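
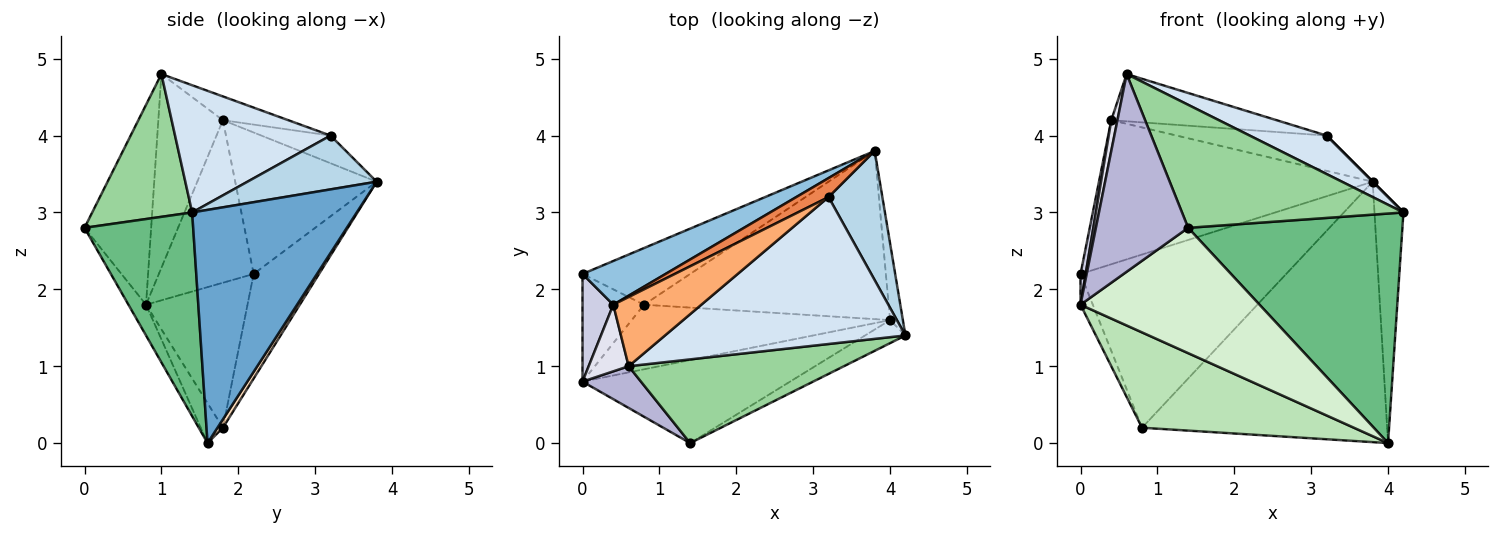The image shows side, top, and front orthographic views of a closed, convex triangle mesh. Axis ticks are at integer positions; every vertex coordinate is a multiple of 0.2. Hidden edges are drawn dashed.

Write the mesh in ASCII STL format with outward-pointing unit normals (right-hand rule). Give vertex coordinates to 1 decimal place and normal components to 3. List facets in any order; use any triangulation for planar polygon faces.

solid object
 facet normal 0.983 0.173 -0.054
  outer loop
   vertex 4.0 1.6 0.0
   vertex 3.8 3.8 3.4
   vertex 4.2 1.4 3.0
  endloop
 endfacet
 facet normal -0.443 0.858 0.260
  outer loop
   vertex 0.4 1.8 4.2
   vertex 3.8 3.8 3.4
   vertex 0.0 2.2 2.2
  endloop
 endfacet
 facet normal 0.707 0.000 0.707
  outer loop
   vertex 3.2 3.2 4.0
   vertex 4.2 1.4 3.0
   vertex 3.8 3.8 3.4
  endloop
 endfacet
 facet normal 0.456 -0.225 0.861
  outer loop
   vertex 3.2 3.2 4.0
   vertex 0.6 1.0 4.8
   vertex 4.2 1.4 3.0
  endloop
 endfacet
 facet normal -0.376 0.816 0.439
  outer loop
   vertex 3.2 3.2 4.0
   vertex 3.8 3.8 3.4
   vertex 0.4 1.8 4.2
  endloop
 endfacet
 facet normal -0.218 0.550 0.806
  outer loop
   vertex 3.2 3.2 4.0
   vertex 0.4 1.8 4.2
   vertex 0.6 1.0 4.8
  endloop
 endfacet
 facet normal -0.289 0.910 -0.298
  outer loop
   vertex 0.8 1.8 0.2
   vertex 0.0 2.2 2.2
   vertex 3.8 3.8 3.4
  endloop
 endfacet
 facet normal 0.019 0.840 -0.542
  outer loop
   vertex 0.8 1.8 0.2
   vertex 3.8 3.8 3.4
   vertex 4.0 1.6 0.0
  endloop
 endfacet
 facet normal 0.451 -0.888 -0.089
  outer loop
   vertex 1.4 0.0 2.8
   vertex 4.0 1.6 0.0
   vertex 4.2 1.4 3.0
  endloop
 endfacet
 facet normal 0.350 -0.775 0.527
  outer loop
   vertex 1.4 0.0 2.8
   vertex 4.2 1.4 3.0
   vertex 0.6 1.0 4.8
  endloop
 endfacet
 facet normal -0.086 -0.825 -0.559
  outer loop
   vertex 0.0 0.8 1.8
   vertex 0.8 1.8 0.2
   vertex 4.0 1.6 0.0
  endloop
 endfacet
 facet normal -0.082 -0.831 -0.550
  outer loop
   vertex 0.0 0.8 1.8
   vertex 4.0 1.6 0.0
   vertex 1.4 0.0 2.8
  endloop
 endfacet
 facet normal -0.915 0.111 -0.388
  outer loop
   vertex 0.0 0.8 1.8
   vertex 0.0 2.2 2.2
   vertex 0.8 1.8 0.2
  endloop
 endfacet
 facet normal -0.577 -0.799 0.169
  outer loop
   vertex 0.0 0.8 1.8
   vertex 1.4 0.0 2.8
   vertex 0.6 1.0 4.8
  endloop
 endfacet
 facet normal -0.981 -0.053 0.186
  outer loop
   vertex 0.0 0.8 1.8
   vertex 0.4 1.8 4.2
   vertex 0.0 2.2 2.2
  endloop
 endfacet
 facet normal -0.975 -0.093 0.201
  outer loop
   vertex 0.0 0.8 1.8
   vertex 0.6 1.0 4.8
   vertex 0.4 1.8 4.2
  endloop
 endfacet
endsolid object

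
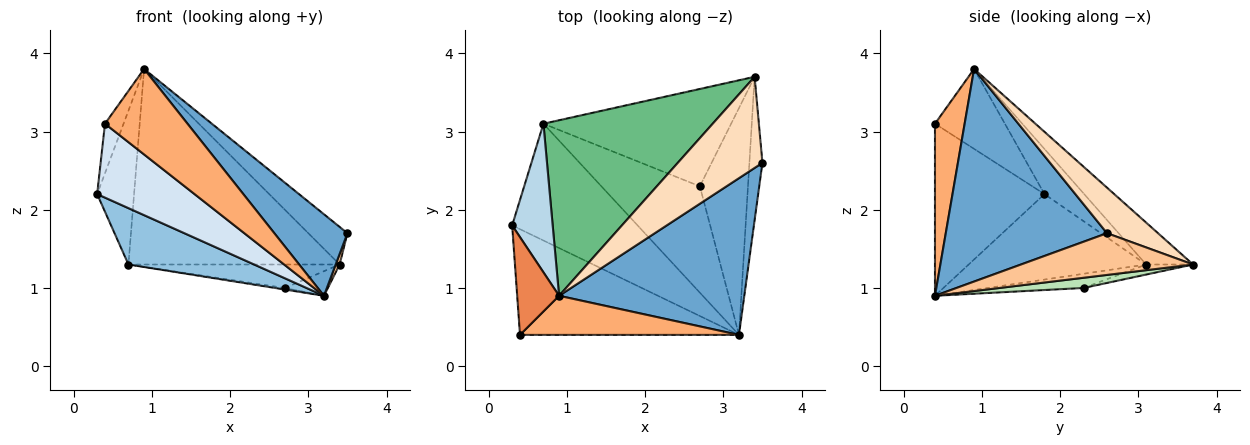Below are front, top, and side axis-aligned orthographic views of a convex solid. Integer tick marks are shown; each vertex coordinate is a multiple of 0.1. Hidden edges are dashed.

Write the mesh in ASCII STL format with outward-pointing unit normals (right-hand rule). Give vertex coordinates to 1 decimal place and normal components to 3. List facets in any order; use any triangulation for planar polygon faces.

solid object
 facet normal 0.713 -0.323 0.622
  outer loop
   vertex 0.9 0.9 3.8
   vertex 3.2 0.4 0.9
   vertex 3.5 2.6 1.7
  endloop
 endfacet
 facet normal -0.523 -0.371 -0.768
  outer loop
   vertex 0.7 3.1 1.3
   vertex 3.2 0.4 0.9
   vertex 0.3 1.8 2.2
  endloop
 endfacet
 facet normal -0.612 0.569 0.549
  outer loop
   vertex 0.7 3.1 1.3
   vertex 0.3 1.8 2.2
   vertex 0.9 0.9 3.8
  endloop
 endfacet
 facet normal -0.541 -0.482 -0.689
  outer loop
   vertex 0.4 0.4 3.1
   vertex 0.3 1.8 2.2
   vertex 3.2 0.4 0.9
  endloop
 endfacet
 facet normal -0.862 0.229 0.452
  outer loop
   vertex 0.4 0.4 3.1
   vertex 0.9 0.9 3.8
   vertex 0.3 1.8 2.2
  endloop
 endfacet
 facet normal 0.311 -0.864 0.395
  outer loop
   vertex 0.4 0.4 3.1
   vertex 3.2 0.4 0.9
   vertex 0.9 0.9 3.8
  endloop
 endfacet
 facet normal 0.954 -0.022 -0.298
  outer loop
   vertex 3.4 3.7 1.3
   vertex 3.5 2.6 1.7
   vertex 3.2 0.4 0.9
  endloop
 endfacet
 facet normal 0.445 0.341 0.828
  outer loop
   vertex 3.4 3.7 1.3
   vertex 0.9 0.9 3.8
   vertex 3.5 2.6 1.7
  endloop
 endfacet
 facet normal -0.163 0.734 0.659
  outer loop
   vertex 3.4 3.7 1.3
   vertex 0.7 3.1 1.3
   vertex 0.9 0.9 3.8
  endloop
 endfacet
 facet normal -0.143 0.015 -0.990
  outer loop
   vertex 2.7 2.3 1.0
   vertex 3.2 0.4 0.9
   vertex 0.7 3.1 1.3
  endloop
 endfacet
 facet normal 0.206 0.105 -0.973
  outer loop
   vertex 2.7 2.3 1.0
   vertex 3.4 3.7 1.3
   vertex 3.2 0.4 0.9
  endloop
 endfacet
 facet normal -0.052 0.234 -0.971
  outer loop
   vertex 2.7 2.3 1.0
   vertex 0.7 3.1 1.3
   vertex 3.4 3.7 1.3
  endloop
 endfacet
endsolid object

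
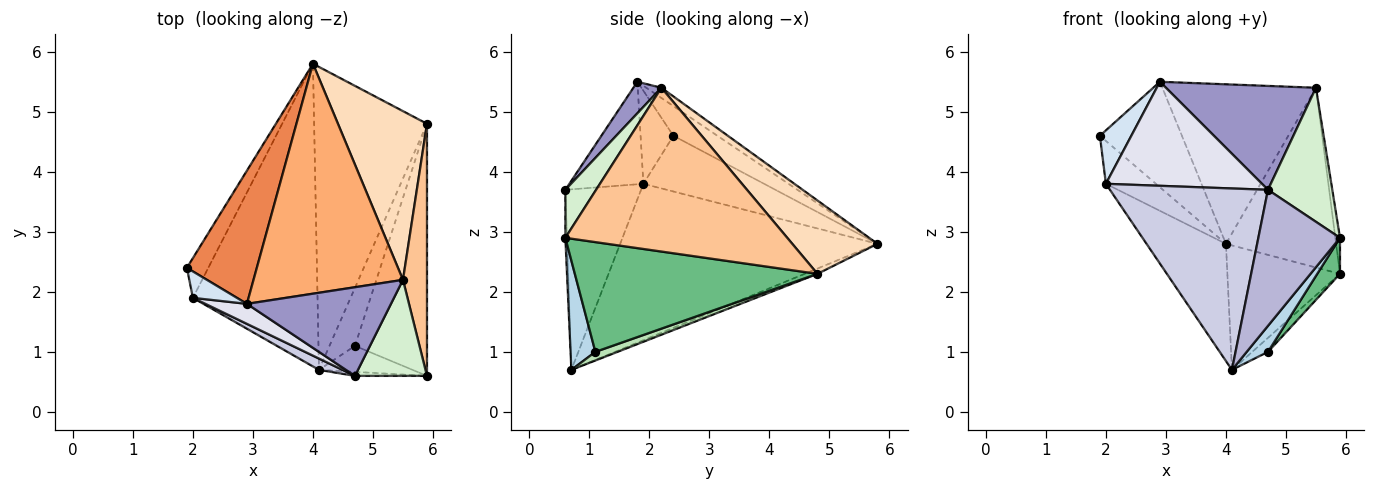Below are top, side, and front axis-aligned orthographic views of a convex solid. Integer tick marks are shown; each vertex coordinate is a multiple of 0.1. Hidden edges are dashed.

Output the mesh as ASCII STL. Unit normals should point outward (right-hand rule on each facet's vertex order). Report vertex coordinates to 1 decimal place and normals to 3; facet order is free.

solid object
 facet normal -0.871 0.361 -0.334
  outer loop
   vertex 2.0 1.9 3.8
   vertex 1.9 2.4 4.6
   vertex 4.0 5.8 2.8
  endloop
 endfacet
 facet normal -0.760 0.235 -0.606
  outer loop
   vertex 2.0 1.9 3.8
   vertex 4.0 5.8 2.8
   vertex 4.1 0.7 0.7
  endloop
 endfacet
 facet normal 0.636 -0.545 -0.545
  outer loop
   vertex 4.7 1.1 1.0
   vertex 5.9 0.6 2.9
   vertex 4.1 0.7 0.7
  endloop
 endfacet
 facet normal -0.684 -0.654 0.323
  outer loop
   vertex 2.9 1.8 5.5
   vertex 1.9 2.4 4.6
   vertex 2.0 1.9 3.8
  endloop
 endfacet
 facet normal -0.316 0.589 0.744
  outer loop
   vertex 2.9 1.8 5.5
   vertex 4.0 5.8 2.8
   vertex 1.9 2.4 4.6
  endloop
 endfacet
 facet normal -0.056 0.569 0.820
  outer loop
   vertex 2.9 1.8 5.5
   vertex 5.5 2.2 5.4
   vertex 4.0 5.8 2.8
  endloop
 endfacet
 facet normal 0.989 0.021 0.145
  outer loop
   vertex 5.9 4.8 2.3
   vertex 5.5 2.2 5.4
   vertex 5.9 0.6 2.9
  endloop
 endfacet
 facet normal 0.491 0.635 0.596
  outer loop
   vertex 5.9 4.8 2.3
   vertex 4.0 5.8 2.8
   vertex 5.5 2.2 5.4
  endloop
 endfacet
 facet normal 0.833 -0.078 -0.547
  outer loop
   vertex 5.9 4.8 2.3
   vertex 5.9 0.6 2.9
   vertex 4.7 1.1 1.0
  endloop
 endfacet
 facet normal -0.043 0.380 -0.924
  outer loop
   vertex 5.9 4.8 2.3
   vertex 4.1 0.7 0.7
   vertex 4.0 5.8 2.8
  endloop
 endfacet
 facet normal 0.313 0.223 -0.923
  outer loop
   vertex 5.9 4.8 2.3
   vertex 4.7 1.1 1.0
   vertex 4.1 0.7 0.7
  endloop
 endfacet
 facet normal 0.362 -0.758 0.543
  outer loop
   vertex 4.7 0.6 3.7
   vertex 5.9 0.6 2.9
   vertex 5.5 2.2 5.4
  endloop
 endfacet
 facet normal 0.141 -0.753 0.643
  outer loop
   vertex 4.7 0.6 3.7
   vertex 5.5 2.2 5.4
   vertex 2.9 1.8 5.5
  endloop
 endfacet
 facet normal -0.020 -0.999 -0.029
  outer loop
   vertex 4.7 0.6 3.7
   vertex 4.1 0.7 0.7
   vertex 5.9 0.6 2.9
  endloop
 endfacet
 facet normal -0.431 -0.900 0.056
  outer loop
   vertex 4.7 0.6 3.7
   vertex 2.0 1.9 3.8
   vertex 4.1 0.7 0.7
  endloop
 endfacet
 facet normal -0.422 -0.890 0.171
  outer loop
   vertex 4.7 0.6 3.7
   vertex 2.9 1.8 5.5
   vertex 2.0 1.9 3.8
  endloop
 endfacet
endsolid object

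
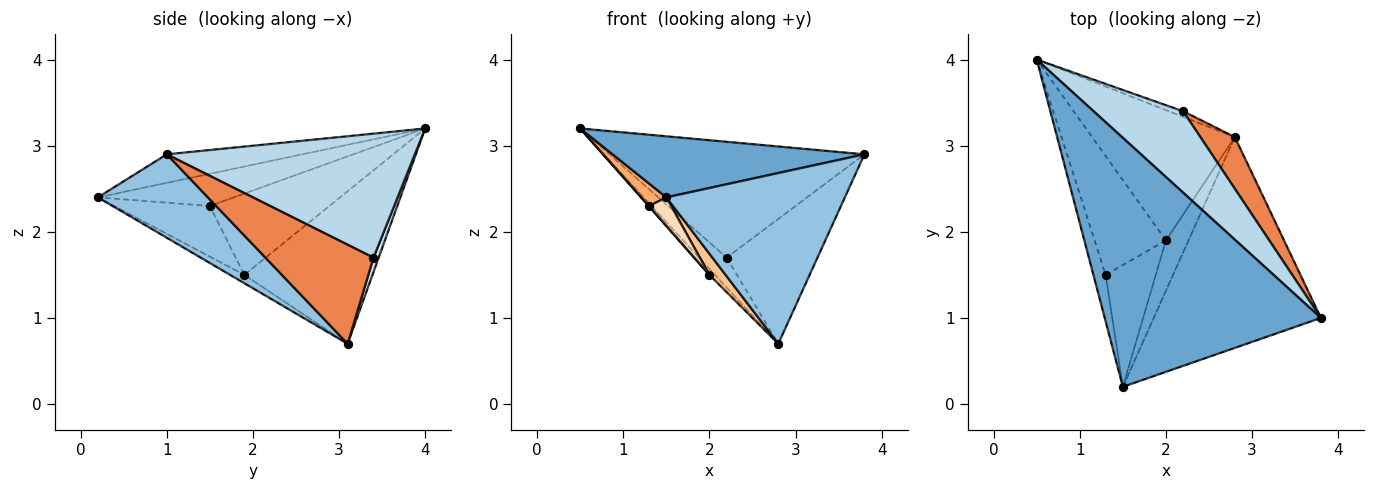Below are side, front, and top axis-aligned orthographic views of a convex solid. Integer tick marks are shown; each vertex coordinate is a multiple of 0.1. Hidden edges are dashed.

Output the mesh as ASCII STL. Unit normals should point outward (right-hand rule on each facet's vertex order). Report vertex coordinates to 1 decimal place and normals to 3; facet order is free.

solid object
 facet normal -0.127 -0.236 0.963
  outer loop
   vertex 1.5 0.2 2.4
   vertex 3.8 1.0 2.9
   vertex 0.5 4.0 3.2
  endloop
 endfacet
 facet normal 0.362 -0.587 -0.724
  outer loop
   vertex 2.8 3.1 0.7
   vertex 3.8 1.0 2.9
   vertex 1.5 0.2 2.4
  endloop
 endfacet
 facet normal 0.623 0.640 0.450
  outer loop
   vertex 2.2 3.4 1.7
   vertex 0.5 4.0 3.2
   vertex 3.8 1.0 2.9
  endloop
 endfacet
 facet normal 0.181 0.967 -0.181
  outer loop
   vertex 2.2 3.4 1.7
   vertex 2.8 3.1 0.7
   vertex 0.5 4.0 3.2
  endloop
 endfacet
 facet normal 0.740 0.622 0.257
  outer loop
   vertex 2.2 3.4 1.7
   vertex 3.8 1.0 2.9
   vertex 2.8 3.1 0.7
  endloop
 endfacet
 facet normal -0.921 -0.169 -0.350
  outer loop
   vertex 1.3 1.5 2.3
   vertex 1.5 0.2 2.4
   vertex 0.5 4.0 3.2
  endloop
 endfacet
 facet normal -0.322 -0.367 -0.873
  outer loop
   vertex 2.0 1.9 1.5
   vertex 2.8 3.1 0.7
   vertex 1.5 0.2 2.4
  endloop
 endfacet
 facet normal -0.701 -0.161 -0.694
  outer loop
   vertex 2.0 1.9 1.5
   vertex 1.5 0.2 2.4
   vertex 1.3 1.5 2.3
  endloop
 endfacet
 facet normal -0.730 0.031 -0.683
  outer loop
   vertex 2.0 1.9 1.5
   vertex 0.5 4.0 3.2
   vertex 2.8 3.1 0.7
  endloop
 endfacet
 facet normal -0.752 -0.003 -0.659
  outer loop
   vertex 2.0 1.9 1.5
   vertex 1.3 1.5 2.3
   vertex 0.5 4.0 3.2
  endloop
 endfacet
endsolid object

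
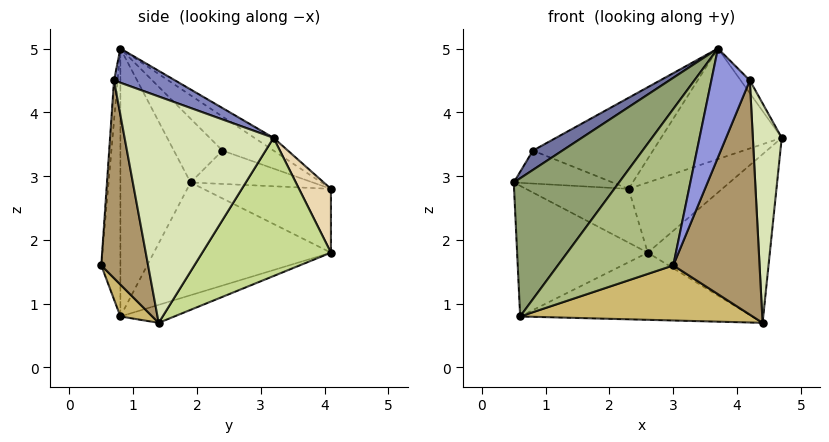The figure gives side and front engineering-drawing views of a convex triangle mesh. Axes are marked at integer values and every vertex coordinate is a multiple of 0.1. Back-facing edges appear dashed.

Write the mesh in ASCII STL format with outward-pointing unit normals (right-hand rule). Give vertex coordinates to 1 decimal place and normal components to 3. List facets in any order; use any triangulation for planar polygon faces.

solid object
 facet normal -0.595 -0.361 0.718
  outer loop
   vertex 0.8 2.4 3.4
   vertex 0.5 1.9 2.9
   vertex 3.7 0.8 5.0
  endloop
 endfacet
 facet normal 0.714 0.107 0.692
  outer loop
   vertex 4.2 0.7 4.5
   vertex 4.7 3.2 3.6
   vertex 3.7 0.8 5.0
  endloop
 endfacet
 facet normal -0.092 -0.990 0.106
  outer loop
   vertex 4.2 0.7 4.5
   vertex 3.7 0.8 5.0
   vertex 3.0 0.5 1.6
  endloop
 endfacet
 facet normal -0.760 0.560 -0.330
  outer loop
   vertex 0.6 0.8 0.8
   vertex 0.5 1.9 2.9
   vertex 2.6 4.1 1.8
  endloop
 endfacet
 facet normal -0.513 -0.770 0.379
  outer loop
   vertex 0.6 0.8 0.8
   vertex 3.7 0.8 5.0
   vertex 0.5 1.9 2.9
  endloop
 endfacet
 facet normal -0.162 -0.979 0.120
  outer loop
   vertex 0.6 0.8 0.8
   vertex 3.0 0.5 1.6
   vertex 3.7 0.8 5.0
  endloop
 endfacet
 facet normal 0.648 0.615 -0.449
  outer loop
   vertex 4.4 1.4 0.7
   vertex 2.6 4.1 1.8
   vertex 4.7 3.2 3.6
  endloop
 endfacet
 facet normal 0.982 -0.190 0.017
  outer loop
   vertex 4.4 1.4 0.7
   vertex 4.7 3.2 3.6
   vertex 4.2 0.7 4.5
  endloop
 endfacet
 facet normal 0.473 -0.871 -0.136
  outer loop
   vertex 4.4 1.4 0.7
   vertex 4.2 0.7 4.5
   vertex 3.0 0.5 1.6
  endloop
 endfacet
 facet normal 0.107 -0.781 -0.615
  outer loop
   vertex 4.4 1.4 0.7
   vertex 3.0 0.5 1.6
   vertex 0.6 0.8 0.8
  endloop
 endfacet
 facet normal -0.077 0.332 -0.940
  outer loop
   vertex 4.4 1.4 0.7
   vertex 0.6 0.8 0.8
   vertex 2.6 4.1 1.8
  endloop
 endfacet
 facet normal 0.321 0.942 0.096
  outer loop
   vertex 2.3 4.1 2.8
   vertex 4.7 3.2 3.6
   vertex 2.6 4.1 1.8
  endloop
 endfacet
 facet normal -0.759 0.610 -0.228
  outer loop
   vertex 2.3 4.1 2.8
   vertex 2.6 4.1 1.8
   vertex 0.5 1.9 2.9
  endloop
 endfacet
 facet normal -0.768 0.621 -0.160
  outer loop
   vertex 2.3 4.1 2.8
   vertex 0.5 1.9 2.9
   vertex 0.8 2.4 3.4
  endloop
 endfacet
 facet normal -0.084 0.528 0.845
  outer loop
   vertex 2.3 4.1 2.8
   vertex 3.7 0.8 5.0
   vertex 4.7 3.2 3.6
  endloop
 endfacet
 facet normal -0.205 0.481 0.852
  outer loop
   vertex 2.3 4.1 2.8
   vertex 0.8 2.4 3.4
   vertex 3.7 0.8 5.0
  endloop
 endfacet
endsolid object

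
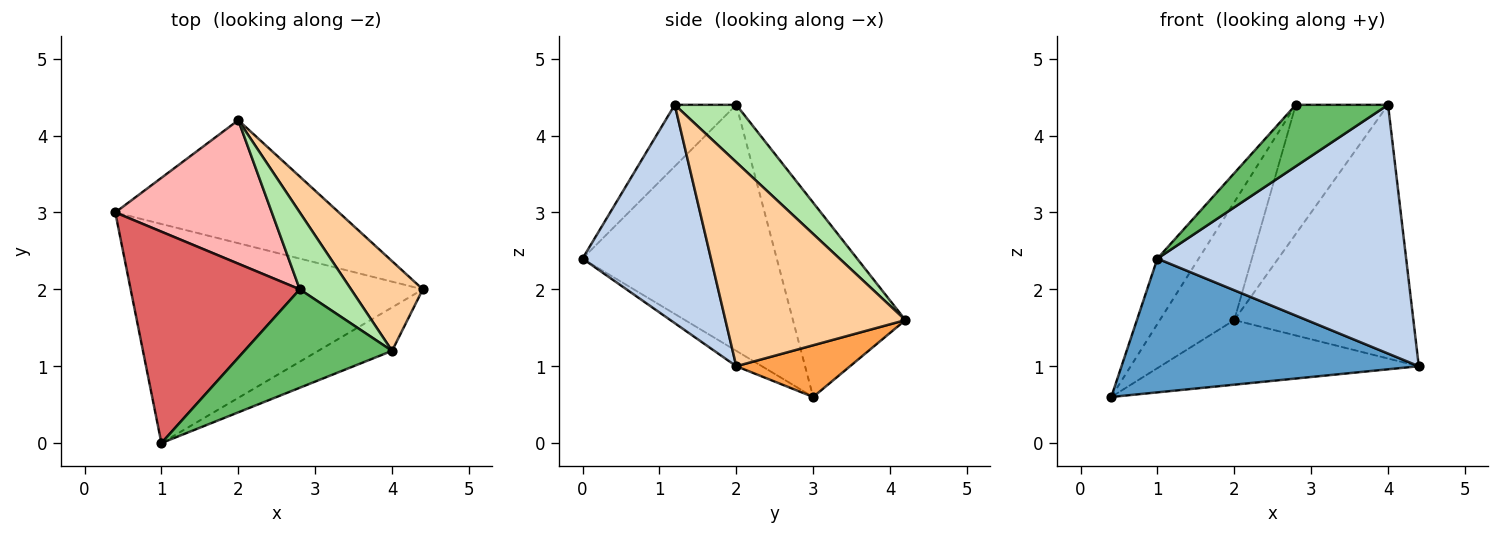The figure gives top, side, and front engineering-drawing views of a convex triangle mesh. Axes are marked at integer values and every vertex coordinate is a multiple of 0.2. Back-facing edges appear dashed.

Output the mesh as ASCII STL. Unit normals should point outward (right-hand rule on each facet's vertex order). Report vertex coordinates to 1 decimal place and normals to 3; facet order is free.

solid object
 facet normal -0.045 -0.521 -0.853
  outer loop
   vertex 1.0 0.0 2.4
   vertex 0.4 3.0 0.6
   vertex 4.4 2.0 1.0
  endloop
 endfacet
 facet normal 0.453 -0.878 -0.153
  outer loop
   vertex 4.0 1.2 4.4
   vertex 1.0 0.0 2.4
   vertex 4.4 2.0 1.0
  endloop
 endfacet
 facet normal 0.201 0.455 -0.867
  outer loop
   vertex 2.0 4.2 1.6
   vertex 4.4 2.0 1.0
   vertex 0.4 3.0 0.6
  endloop
 endfacet
 facet normal 0.688 0.684 0.242
  outer loop
   vertex 2.0 4.2 1.6
   vertex 4.0 1.2 4.4
   vertex 4.4 2.0 1.0
  endloop
 endfacet
 facet normal -0.333 -0.500 0.800
  outer loop
   vertex 2.8 2.0 4.4
   vertex 1.0 0.0 2.4
   vertex 4.0 1.2 4.4
  endloop
 endfacet
 facet normal 0.497 0.746 0.444
  outer loop
   vertex 2.8 2.0 4.4
   vertex 4.0 1.2 4.4
   vertex 2.0 4.2 1.6
  endloop
 endfacet
 facet normal -0.812 0.172 0.558
  outer loop
   vertex 2.8 2.0 4.4
   vertex 0.4 3.0 0.6
   vertex 1.0 0.0 2.4
  endloop
 endfacet
 facet normal -0.692 0.458 0.558
  outer loop
   vertex 2.8 2.0 4.4
   vertex 2.0 4.2 1.6
   vertex 0.4 3.0 0.6
  endloop
 endfacet
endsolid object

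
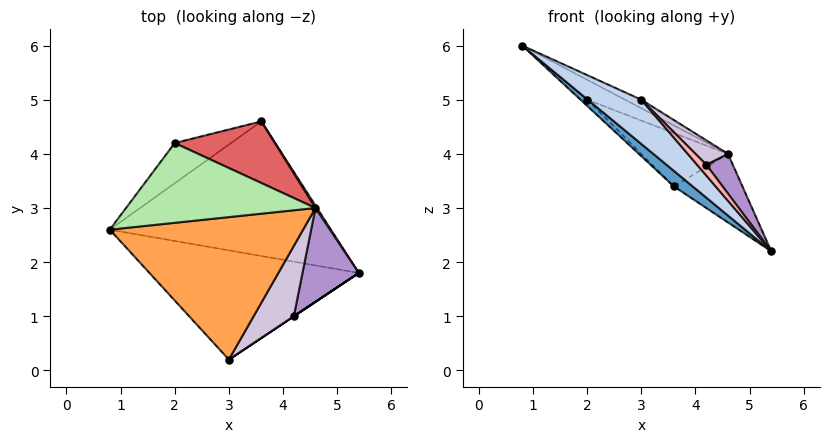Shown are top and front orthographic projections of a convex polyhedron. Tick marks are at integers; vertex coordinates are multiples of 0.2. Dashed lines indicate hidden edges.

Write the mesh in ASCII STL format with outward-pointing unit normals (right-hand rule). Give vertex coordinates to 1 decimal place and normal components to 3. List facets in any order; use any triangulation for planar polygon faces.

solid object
 facet normal -0.643 -0.088 -0.760
  outer loop
   vertex 3.6 4.6 3.4
   vertex 5.4 1.8 2.2
   vertex 0.8 2.6 6.0
  endloop
 endfacet
 facet normal -0.639 -0.289 -0.713
  outer loop
   vertex 3.0 0.2 5.0
   vertex 0.8 2.6 6.0
   vertex 5.4 1.8 2.2
  endloop
 endfacet
 facet normal 0.461 0.053 0.886
  outer loop
   vertex 4.6 3.0 4.0
   vertex 0.8 2.6 6.0
   vertex 3.0 0.2 5.0
  endloop
 endfacet
 facet normal 0.845 0.535 0.019
  outer loop
   vertex 4.6 3.0 4.0
   vertex 5.4 1.8 2.2
   vertex 3.6 4.6 3.4
  endloop
 endfacet
 facet normal -0.716 0.106 -0.690
  outer loop
   vertex 2.0 4.2 5.0
   vertex 3.6 4.6 3.4
   vertex 0.8 2.6 6.0
  endloop
 endfacet
 facet normal 0.436 0.218 0.873
  outer loop
   vertex 2.0 4.2 5.0
   vertex 0.8 2.6 6.0
   vertex 4.6 3.0 4.0
  endloop
 endfacet
 facet normal 0.510 0.563 0.651
  outer loop
   vertex 2.0 4.2 5.0
   vertex 4.6 3.0 4.0
   vertex 3.6 4.6 3.4
  endloop
 endfacet
 facet normal 0.555 -0.832 0.000
  outer loop
   vertex 4.2 1.0 3.8
   vertex 3.0 0.2 5.0
   vertex 5.4 1.8 2.2
  endloop
 endfacet
 facet normal 0.830 -0.217 0.514
  outer loop
   vertex 4.2 1.0 3.8
   vertex 5.4 1.8 2.2
   vertex 4.6 3.0 4.0
  endloop
 endfacet
 facet normal 0.758 -0.213 0.616
  outer loop
   vertex 4.2 1.0 3.8
   vertex 4.6 3.0 4.0
   vertex 3.0 0.2 5.0
  endloop
 endfacet
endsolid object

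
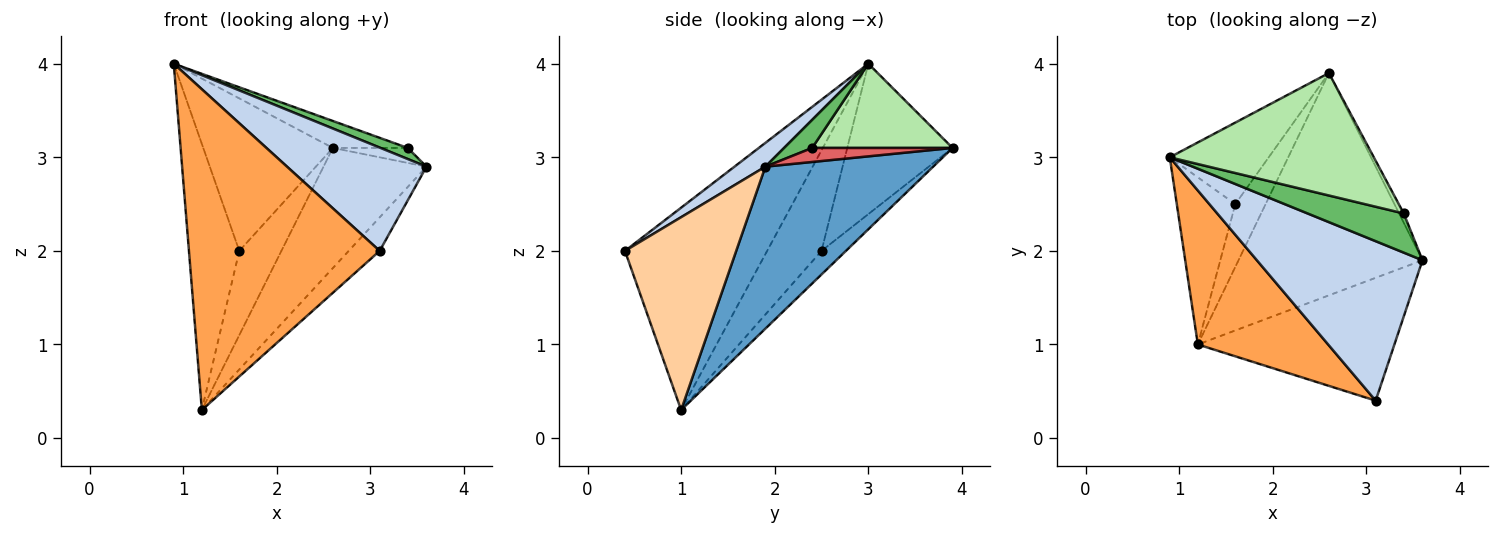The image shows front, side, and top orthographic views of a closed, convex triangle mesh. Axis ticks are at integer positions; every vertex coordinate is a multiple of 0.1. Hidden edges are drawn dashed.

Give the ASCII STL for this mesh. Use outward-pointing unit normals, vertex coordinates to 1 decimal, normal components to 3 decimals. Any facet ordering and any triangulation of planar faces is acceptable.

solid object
 facet normal 0.612 0.376 -0.695
  outer loop
   vertex 2.6 3.9 3.1
   vertex 3.6 1.9 2.9
   vertex 1.2 1.0 0.3
  endloop
 endfacet
 facet normal 0.120 -0.540 0.833
  outer loop
   vertex 3.1 0.4 2.0
   vertex 3.6 1.9 2.9
   vertex 0.9 3.0 4.0
  endloop
 endfacet
 facet normal -0.558 -0.748 0.359
  outer loop
   vertex 3.1 0.4 2.0
   vertex 0.9 3.0 4.0
   vertex 1.2 1.0 0.3
  endloop
 endfacet
 facet normal 0.687 0.191 -0.701
  outer loop
   vertex 3.1 0.4 2.0
   vertex 1.2 1.0 0.3
   vertex 3.6 1.9 2.9
  endloop
 endfacet
 facet normal 0.271 -0.262 0.926
  outer loop
   vertex 3.4 2.4 3.1
   vertex 0.9 3.0 4.0
   vertex 3.6 1.9 2.9
  endloop
 endfacet
 facet normal 0.374 0.199 0.906
  outer loop
   vertex 3.4 2.4 3.1
   vertex 2.6 3.9 3.1
   vertex 0.9 3.0 4.0
  endloop
 endfacet
 facet normal 0.846 0.451 -0.282
  outer loop
   vertex 3.4 2.4 3.1
   vertex 3.6 1.9 2.9
   vertex 2.6 3.9 3.1
  endloop
 endfacet
 facet normal -0.675 0.625 -0.392
  outer loop
   vertex 1.6 2.5 2.0
   vertex 1.2 1.0 0.3
   vertex 0.9 3.0 4.0
  endloop
 endfacet
 facet normal -0.582 0.717 -0.383
  outer loop
   vertex 1.6 2.5 2.0
   vertex 0.9 3.0 4.0
   vertex 2.6 3.9 3.1
  endloop
 endfacet
 facet normal -0.421 0.727 -0.542
  outer loop
   vertex 1.6 2.5 2.0
   vertex 2.6 3.9 3.1
   vertex 1.2 1.0 0.3
  endloop
 endfacet
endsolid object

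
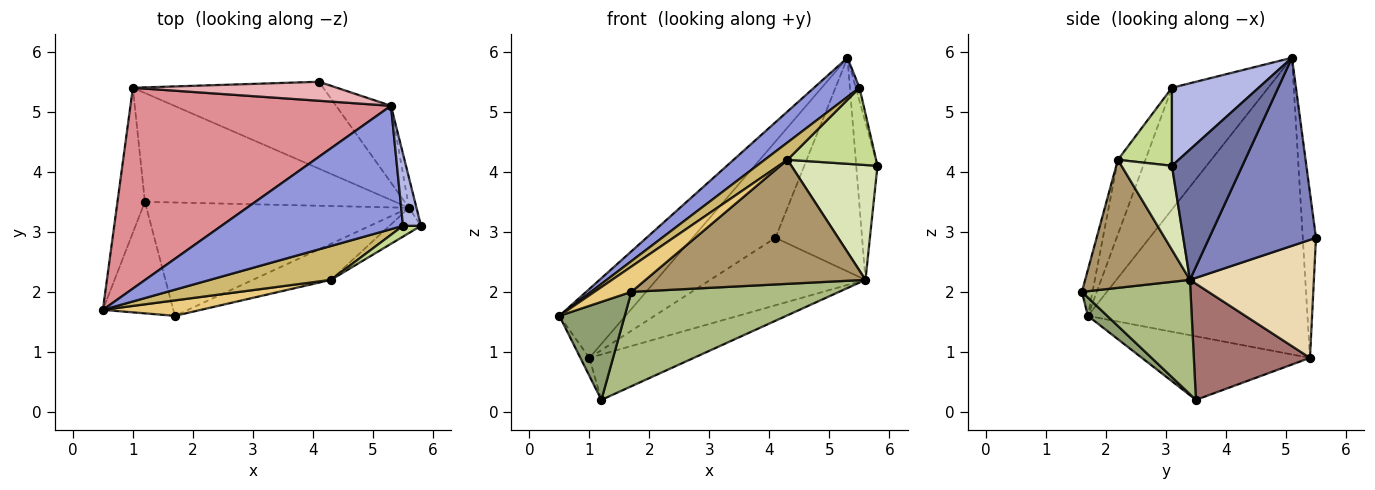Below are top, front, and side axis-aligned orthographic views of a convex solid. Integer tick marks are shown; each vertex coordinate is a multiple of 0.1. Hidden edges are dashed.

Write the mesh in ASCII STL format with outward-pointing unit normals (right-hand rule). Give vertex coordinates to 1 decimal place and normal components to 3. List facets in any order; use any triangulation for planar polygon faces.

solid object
 facet normal 0.956 0.289 -0.055
  outer loop
   vertex 5.6 3.4 2.2
   vertex 5.3 5.1 5.9
   vertex 5.8 3.1 4.1
  endloop
 endfacet
 facet normal 0.757 0.615 -0.221
  outer loop
   vertex 5.6 3.4 2.2
   vertex 4.1 5.5 2.9
   vertex 5.3 5.1 5.9
  endloop
 endfacet
 facet normal -0.539 -0.255 0.803
  outer loop
   vertex 5.5 3.1 5.4
   vertex 5.3 5.1 5.9
   vertex 0.5 1.7 1.6
  endloop
 endfacet
 facet normal 0.974 0.041 0.225
  outer loop
   vertex 5.5 3.1 5.4
   vertex 5.8 3.1 4.1
   vertex 5.3 5.1 5.9
  endloop
 endfacet
 facet normal 0.192 -0.648 -0.737
  outer loop
   vertex 1.2 3.5 0.2
   vertex 1.7 1.6 2.0
   vertex 0.5 1.7 1.6
  endloop
 endfacet
 facet normal 0.317 -0.607 -0.729
  outer loop
   vertex 1.2 3.5 0.2
   vertex 5.6 3.4 2.2
   vertex 1.7 1.6 2.0
  endloop
 endfacet
 facet normal 0.517 -0.848 0.119
  outer loop
   vertex 4.3 2.2 4.2
   vertex 5.8 3.1 4.1
   vertex 5.5 3.1 5.4
  endloop
 endfacet
 facet normal 0.496 -0.848 -0.186
  outer loop
   vertex 4.3 2.2 4.2
   vertex 5.6 3.4 2.2
   vertex 5.8 3.1 4.1
  endloop
 endfacet
 facet normal 0.416 -0.873 -0.254
  outer loop
   vertex 4.3 2.2 4.2
   vertex 1.7 1.6 2.0
   vertex 5.6 3.4 2.2
  endloop
 endfacet
 facet normal -0.482 -0.399 0.781
  outer loop
   vertex 4.3 2.2 4.2
   vertex 5.5 3.1 5.4
   vertex 0.5 1.7 1.6
  endloop
 endfacet
 facet normal -0.238 -0.828 0.507
  outer loop
   vertex 4.3 2.2 4.2
   vertex 0.5 1.7 1.6
   vertex 1.7 1.6 2.0
  endloop
 endfacet
 facet normal 0.440 0.551 -0.709
  outer loop
   vertex 1.0 5.4 0.9
   vertex 4.1 5.5 2.9
   vertex 5.6 3.4 2.2
  endloop
 endfacet
 facet normal 0.394 0.354 -0.848
  outer loop
   vertex 1.0 5.4 0.9
   vertex 5.6 3.4 2.2
   vertex 1.2 3.5 0.2
  endloop
 endfacet
 facet normal -0.917 0.049 -0.395
  outer loop
   vertex 1.0 5.4 0.9
   vertex 1.2 3.5 0.2
   vertex 0.5 1.7 1.6
  endloop
 endfacet
 facet normal -0.733 0.221 0.644
  outer loop
   vertex 1.0 5.4 0.9
   vertex 0.5 1.7 1.6
   vertex 5.3 5.1 5.9
  endloop
 endfacet
 facet normal -0.155 0.969 0.191
  outer loop
   vertex 1.0 5.4 0.9
   vertex 5.3 5.1 5.9
   vertex 4.1 5.5 2.9
  endloop
 endfacet
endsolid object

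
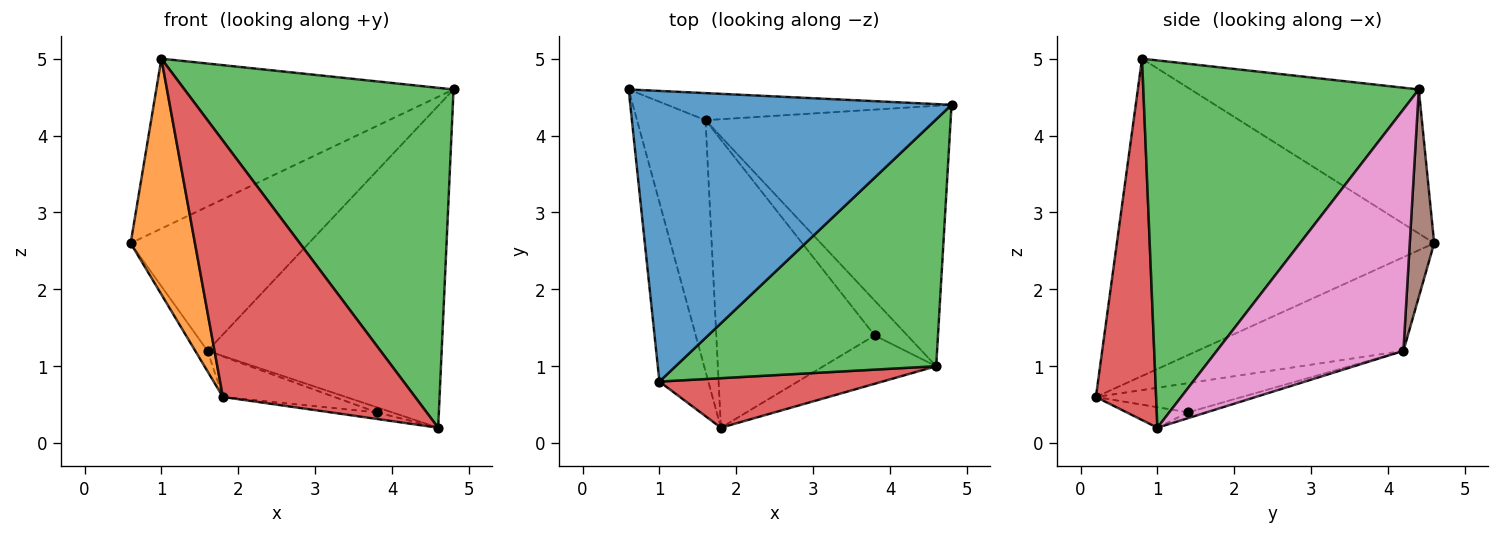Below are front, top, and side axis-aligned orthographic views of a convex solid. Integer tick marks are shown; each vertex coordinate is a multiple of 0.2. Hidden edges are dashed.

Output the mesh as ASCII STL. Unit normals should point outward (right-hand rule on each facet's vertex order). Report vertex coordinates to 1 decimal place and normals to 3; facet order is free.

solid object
 facet normal -0.361 0.471 0.805
  outer loop
   vertex 1.0 0.8 5.0
   vertex 4.8 4.4 4.6
   vertex 0.6 4.6 2.6
  endloop
 endfacet
 facet normal -0.969 -0.196 -0.149
  outer loop
   vertex 1.0 0.8 5.0
   vertex 0.6 4.6 2.6
   vertex 1.8 0.2 0.6
  endloop
 endfacet
 facet normal 0.638 -0.623 0.452
  outer loop
   vertex 4.6 1.0 0.2
   vertex 4.8 4.4 4.6
   vertex 1.0 0.8 5.0
  endloop
 endfacet
 facet normal 0.294 -0.938 0.181
  outer loop
   vertex 4.6 1.0 0.2
   vertex 1.0 0.8 5.0
   vertex 1.8 0.2 0.6
  endloop
 endfacet
 facet normal -0.806 0.048 -0.590
  outer loop
   vertex 1.6 4.2 1.2
   vertex 1.8 0.2 0.6
   vertex 0.6 4.6 2.6
  endloop
 endfacet
 facet normal 0.133 0.974 -0.183
  outer loop
   vertex 1.6 4.2 1.2
   vertex 0.6 4.6 2.6
   vertex 4.8 4.4 4.6
  endloop
 endfacet
 facet normal 0.527 0.661 -0.535
  outer loop
   vertex 1.6 4.2 1.2
   vertex 4.8 4.4 4.6
   vertex 4.6 1.0 0.2
  endloop
 endfacet
 facet normal -0.177 0.133 -0.975
  outer loop
   vertex 3.8 1.4 0.4
   vertex 4.6 1.0 0.2
   vertex 1.8 0.2 0.6
  endloop
 endfacet
 facet normal -0.180 0.137 -0.974
  outer loop
   vertex 3.8 1.4 0.4
   vertex 1.8 0.2 0.6
   vertex 1.6 4.2 1.2
  endloop
 endfacet
 facet normal -0.172 0.143 -0.975
  outer loop
   vertex 3.8 1.4 0.4
   vertex 1.6 4.2 1.2
   vertex 4.6 1.0 0.2
  endloop
 endfacet
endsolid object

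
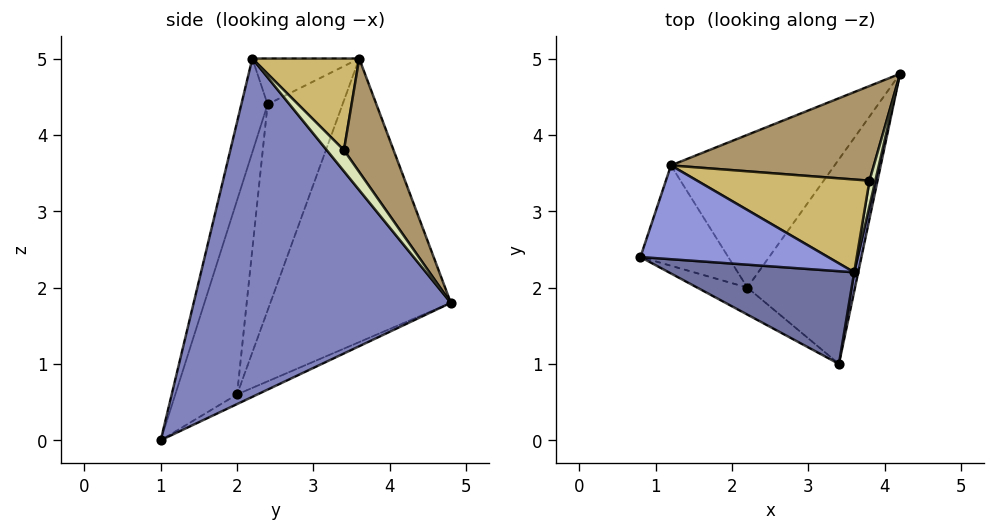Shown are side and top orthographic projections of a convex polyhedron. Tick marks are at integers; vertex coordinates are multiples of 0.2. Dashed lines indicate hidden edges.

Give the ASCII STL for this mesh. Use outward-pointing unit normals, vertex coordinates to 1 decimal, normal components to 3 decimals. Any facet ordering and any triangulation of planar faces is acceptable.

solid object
 facet normal -0.119 -0.964 0.236
  outer loop
   vertex 3.6 2.2 5.0
   vertex 0.8 2.4 4.4
   vertex 3.4 1.0 0.0
  endloop
 endfacet
 facet normal 0.977 -0.211 0.012
  outer loop
   vertex 3.6 2.2 5.0
   vertex 3.4 1.0 0.0
   vertex 4.2 4.8 1.8
  endloop
 endfacet
 facet normal -0.220 -0.377 0.900
  outer loop
   vertex 1.2 3.6 5.0
   vertex 0.8 2.4 4.4
   vertex 3.6 2.2 5.0
  endloop
 endfacet
 facet normal -0.681 -0.711 -0.176
  outer loop
   vertex 2.2 2.0 0.6
   vertex 3.4 1.0 0.0
   vertex 0.8 2.4 4.4
  endloop
 endfacet
 facet normal -0.080 0.440 -0.894
  outer loop
   vertex 2.2 2.0 0.6
   vertex 4.2 4.8 1.8
   vertex 3.4 1.0 0.0
  endloop
 endfacet
 facet normal -0.822 0.449 -0.350
  outer loop
   vertex 2.2 2.0 0.6
   vertex 0.8 2.4 4.4
   vertex 1.2 3.6 5.0
  endloop
 endfacet
 facet normal -0.666 0.640 -0.384
  outer loop
   vertex 2.2 2.0 0.6
   vertex 1.2 3.6 5.0
   vertex 4.2 4.8 1.8
  endloop
 endfacet
 facet normal 0.958 0.106 0.266
  outer loop
   vertex 3.8 3.4 3.8
   vertex 3.6 2.2 5.0
   vertex 4.2 4.8 1.8
  endloop
 endfacet
 facet normal 0.327 0.742 0.585
  outer loop
   vertex 3.8 3.4 3.8
   vertex 4.2 4.8 1.8
   vertex 1.2 3.6 5.0
  endloop
 endfacet
 facet normal 0.366 0.627 0.688
  outer loop
   vertex 3.8 3.4 3.8
   vertex 1.2 3.6 5.0
   vertex 3.6 2.2 5.0
  endloop
 endfacet
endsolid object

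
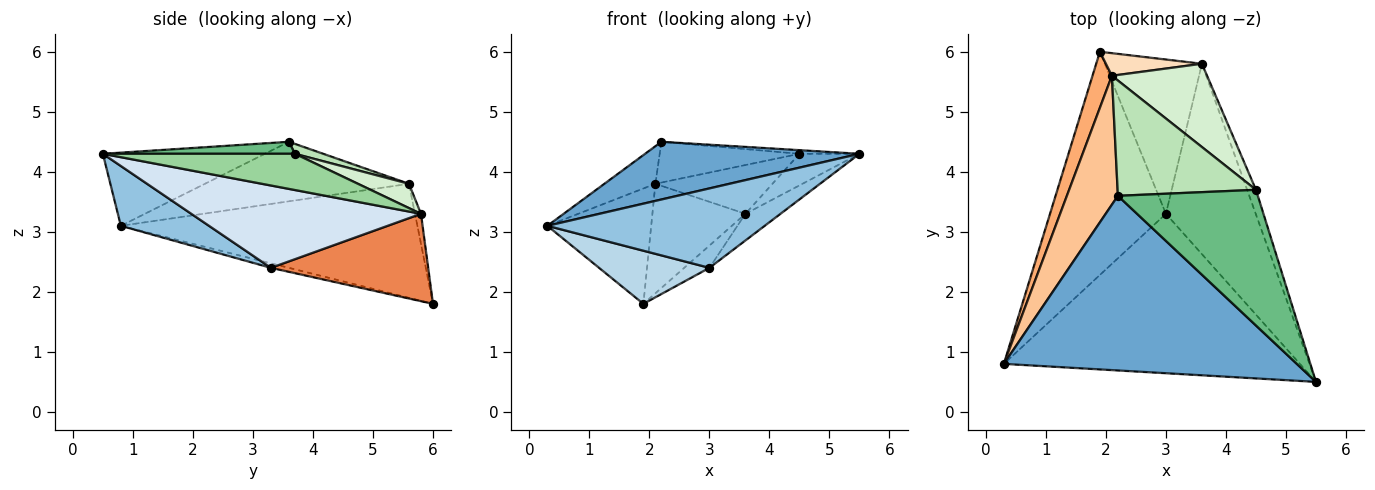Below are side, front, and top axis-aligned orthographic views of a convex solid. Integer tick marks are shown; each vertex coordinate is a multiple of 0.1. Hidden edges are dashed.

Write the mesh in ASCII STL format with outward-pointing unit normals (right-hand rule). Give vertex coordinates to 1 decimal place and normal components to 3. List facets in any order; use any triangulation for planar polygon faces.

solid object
 facet normal -0.231 -0.305 0.924
  outer loop
   vertex 2.2 3.6 4.5
   vertex 0.3 0.8 3.1
   vertex 5.5 0.5 4.3
  endloop
 endfacet
 facet normal 0.178 -0.439 -0.881
  outer loop
   vertex 3.0 3.3 2.4
   vertex 5.5 0.5 4.3
   vertex 0.3 0.8 3.1
  endloop
 endfacet
 facet normal -0.038 -0.231 -0.972
  outer loop
   vertex 3.0 3.3 2.4
   vertex 0.3 0.8 3.1
   vertex 1.9 6.0 1.8
  endloop
 endfacet
 facet normal 0.672 0.103 -0.733
  outer loop
   vertex 3.0 3.3 2.4
   vertex 3.6 5.8 3.3
   vertex 5.5 0.5 4.3
  endloop
 endfacet
 facet normal 0.665 0.107 -0.739
  outer loop
   vertex 3.0 3.3 2.4
   vertex 1.9 6.0 1.8
   vertex 3.6 5.8 3.3
  endloop
 endfacet
 facet normal -0.932 0.326 0.158
  outer loop
   vertex 2.1 5.6 3.8
   vertex 1.9 6.0 1.8
   vertex 0.3 0.8 3.1
  endloop
 endfacet
 facet normal -0.746 0.186 0.639
  outer loop
   vertex 2.1 5.6 3.8
   vertex 0.3 0.8 3.1
   vertex 2.2 3.6 4.5
  endloop
 endfacet
 facet normal -0.063 0.977 0.202
  outer loop
   vertex 2.1 5.6 3.8
   vertex 3.6 5.8 3.3
   vertex 1.9 6.0 1.8
  endloop
 endfacet
 facet normal 0.085 0.027 0.996
  outer loop
   vertex 4.5 3.7 4.3
   vertex 2.2 3.6 4.5
   vertex 5.5 0.5 4.3
  endloop
 endfacet
 facet normal 0.930 0.291 -0.227
  outer loop
   vertex 4.5 3.7 4.3
   vertex 5.5 0.5 4.3
   vertex 3.6 5.8 3.3
  endloop
 endfacet
 facet normal 0.067 0.333 0.941
  outer loop
   vertex 4.5 3.7 4.3
   vertex 2.1 5.6 3.8
   vertex 2.2 3.6 4.5
  endloop
 endfacet
 facet normal 0.215 0.493 0.843
  outer loop
   vertex 4.5 3.7 4.3
   vertex 3.6 5.8 3.3
   vertex 2.1 5.6 3.8
  endloop
 endfacet
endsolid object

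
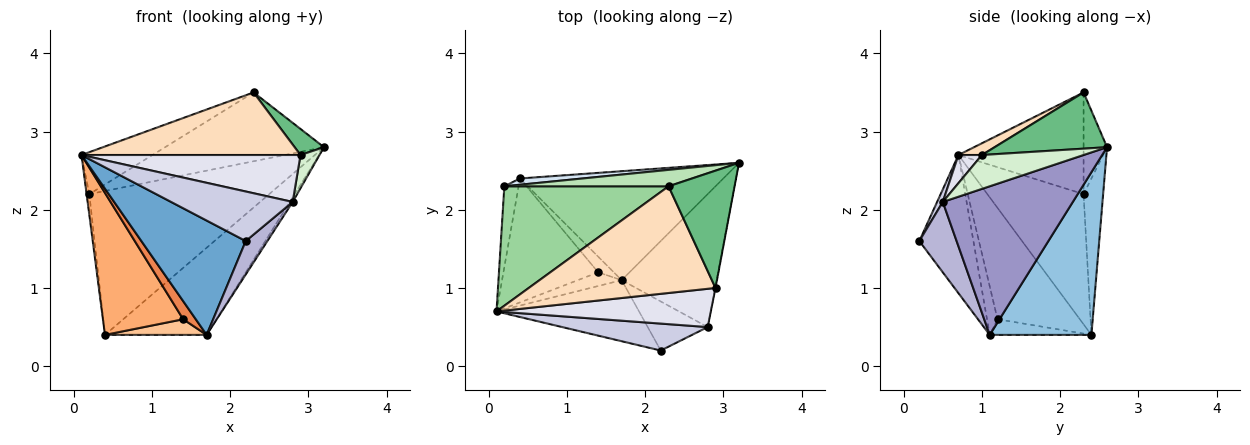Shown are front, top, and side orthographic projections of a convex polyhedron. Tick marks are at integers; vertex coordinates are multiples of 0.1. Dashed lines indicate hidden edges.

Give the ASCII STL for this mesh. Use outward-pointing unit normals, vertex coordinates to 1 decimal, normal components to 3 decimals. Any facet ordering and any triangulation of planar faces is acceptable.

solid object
 facet normal -0.416 -0.802 -0.429
  outer loop
   vertex 1.7 1.1 0.4
   vertex 2.2 0.2 1.6
   vertex 0.1 0.7 2.7
  endloop
 endfacet
 facet normal 0.530 0.530 -0.662
  outer loop
   vertex 0.4 2.4 0.4
   vertex 3.2 2.6 2.8
   vertex 1.7 1.1 0.4
  endloop
 endfacet
 facet normal -0.994 0.028 -0.109
  outer loop
   vertex 0.2 2.3 2.2
   vertex 0.4 2.4 0.4
   vertex 0.1 0.7 2.7
  endloop
 endfacet
 facet normal -0.108 0.993 0.043
  outer loop
   vertex 0.2 2.3 2.2
   vertex 3.2 2.6 2.8
   vertex 0.4 2.4 0.4
  endloop
 endfacet
 facet normal -0.556 -0.663 -0.502
  outer loop
   vertex 1.4 1.2 0.6
   vertex 1.7 1.1 0.4
   vertex 0.1 0.7 2.7
  endloop
 endfacet
 facet normal -0.611 -0.596 -0.520
  outer loop
   vertex 1.4 1.2 0.6
   vertex 0.1 0.7 2.7
   vertex 0.4 2.4 0.4
  endloop
 endfacet
 facet normal -0.577 -0.577 -0.577
  outer loop
   vertex 1.4 1.2 0.6
   vertex 0.4 2.4 0.4
   vertex 1.7 1.1 0.4
  endloop
 endfacet
 facet normal 0.054 -0.505 0.861
  outer loop
   vertex 2.3 2.3 3.5
   vertex 0.1 0.7 2.7
   vertex 2.9 1.0 2.7
  endloop
 endfacet
 facet normal 0.639 -0.167 0.751
  outer loop
   vertex 2.3 2.3 3.5
   vertex 2.9 1.0 2.7
   vertex 3.2 2.6 2.8
  endloop
 endfacet
 facet normal -0.504 0.286 0.815
  outer loop
   vertex 2.3 2.3 3.5
   vertex 0.2 2.3 2.2
   vertex 0.1 0.7 2.7
  endloop
 endfacet
 facet normal -0.142 0.963 0.230
  outer loop
   vertex 2.3 2.3 3.5
   vertex 3.2 2.6 2.8
   vertex 0.2 2.3 2.2
  endloop
 endfacet
 facet normal 0.983 -0.184 -0.011
  outer loop
   vertex 2.8 0.5 2.1
   vertex 3.2 2.6 2.8
   vertex 2.9 1.0 2.7
  endloop
 endfacet
 facet normal 0.842 0.019 -0.538
  outer loop
   vertex 2.8 0.5 2.1
   vertex 1.7 1.1 0.4
   vertex 3.2 2.6 2.8
  endloop
 endfacet
 facet normal 0.696 -0.404 -0.593
  outer loop
   vertex 2.8 0.5 2.1
   vertex 2.2 0.2 1.6
   vertex 1.7 1.1 0.4
  endloop
 endfacet
 facet normal 0.041 -0.878 0.477
  outer loop
   vertex 2.8 0.5 2.1
   vertex 0.1 0.7 2.7
   vertex 2.2 0.2 1.6
  endloop
 endfacet
 facet normal 0.083 -0.772 0.630
  outer loop
   vertex 2.8 0.5 2.1
   vertex 2.9 1.0 2.7
   vertex 0.1 0.7 2.7
  endloop
 endfacet
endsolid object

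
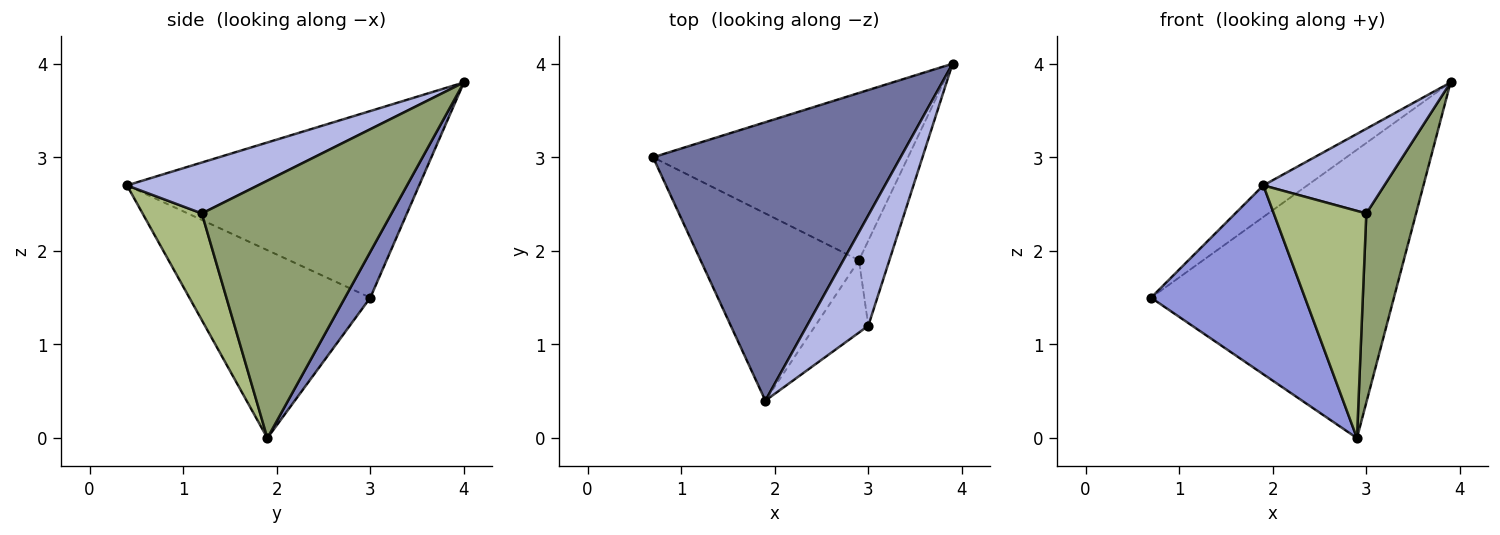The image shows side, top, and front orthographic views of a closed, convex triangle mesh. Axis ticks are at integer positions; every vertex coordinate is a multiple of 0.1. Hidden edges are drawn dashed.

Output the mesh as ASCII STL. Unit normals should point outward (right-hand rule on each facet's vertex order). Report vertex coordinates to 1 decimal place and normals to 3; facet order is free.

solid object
 facet normal -0.600 0.090 0.795
  outer loop
   vertex 1.9 0.4 2.7
   vertex 3.9 4.0 3.8
   vertex 0.7 3.0 1.5
  endloop
 endfacet
 facet normal 0.090 0.861 -0.500
  outer loop
   vertex 2.9 1.9 0.0
   vertex 0.7 3.0 1.5
   vertex 3.9 4.0 3.8
  endloop
 endfacet
 facet normal -0.641 -0.545 -0.540
  outer loop
   vertex 2.9 1.9 0.0
   vertex 1.9 0.4 2.7
   vertex 0.7 3.0 1.5
  endloop
 endfacet
 facet normal 0.550 -0.508 0.663
  outer loop
   vertex 3.0 1.2 2.4
   vertex 3.9 4.0 3.8
   vertex 1.9 0.4 2.7
  endloop
 endfacet
 facet normal 0.961 -0.252 -0.114
  outer loop
   vertex 3.0 1.2 2.4
   vertex 2.9 1.9 0.0
   vertex 3.9 4.0 3.8
  endloop
 endfacet
 facet normal 0.521 -0.813 -0.259
  outer loop
   vertex 3.0 1.2 2.4
   vertex 1.9 0.4 2.7
   vertex 2.9 1.9 0.0
  endloop
 endfacet
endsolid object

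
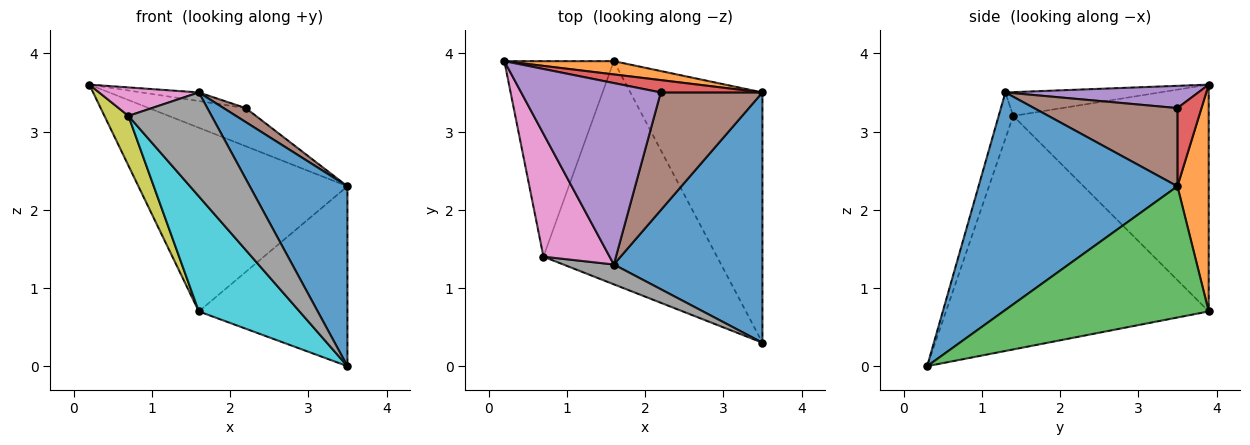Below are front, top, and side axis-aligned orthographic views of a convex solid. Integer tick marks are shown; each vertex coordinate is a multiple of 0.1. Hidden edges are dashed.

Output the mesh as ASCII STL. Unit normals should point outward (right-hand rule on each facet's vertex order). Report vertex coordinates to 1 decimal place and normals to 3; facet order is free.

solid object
 facet normal 0.765 -0.376 0.523
  outer loop
   vertex 1.6 1.3 3.5
   vertex 3.5 0.3 0.0
   vertex 3.5 3.5 2.3
  endloop
 endfacet
 facet normal 0.148 0.986 0.071
  outer loop
   vertex 1.6 3.9 0.7
   vertex 0.2 3.9 3.6
   vertex 3.5 3.5 2.3
  endloop
 endfacet
 facet normal 0.628 0.454 -0.632
  outer loop
   vertex 1.6 3.9 0.7
   vertex 3.5 3.5 2.3
   vertex 3.5 0.3 0.0
  endloop
 endfacet
 facet normal 0.230 0.926 0.299
  outer loop
   vertex 2.2 3.5 3.3
   vertex 3.5 3.5 2.3
   vertex 0.2 3.9 3.6
  endloop
 endfacet
 facet normal 0.157 0.047 0.986
  outer loop
   vertex 2.2 3.5 3.3
   vertex 0.2 3.9 3.6
   vertex 1.6 1.3 3.5
  endloop
 endfacet
 facet normal 0.607 -0.094 0.789
  outer loop
   vertex 2.2 3.5 3.3
   vertex 1.6 1.3 3.5
   vertex 3.5 3.5 2.3
  endloop
 endfacet
 facet normal -0.330 -0.213 0.920
  outer loop
   vertex 0.7 1.4 3.2
   vertex 1.6 1.3 3.5
   vertex 0.2 3.9 3.6
  endloop
 endfacet
 facet normal -0.169 -0.968 0.185
  outer loop
   vertex 0.7 1.4 3.2
   vertex 3.5 0.3 0.0
   vertex 1.6 1.3 3.5
  endloop
 endfacet
 facet normal -0.895 -0.110 -0.432
  outer loop
   vertex 0.7 1.4 3.2
   vertex 0.2 3.9 3.6
   vertex 1.6 3.9 0.7
  endloop
 endfacet
 facet normal -0.767 -0.294 -0.570
  outer loop
   vertex 0.7 1.4 3.2
   vertex 1.6 3.9 0.7
   vertex 3.5 0.3 0.0
  endloop
 endfacet
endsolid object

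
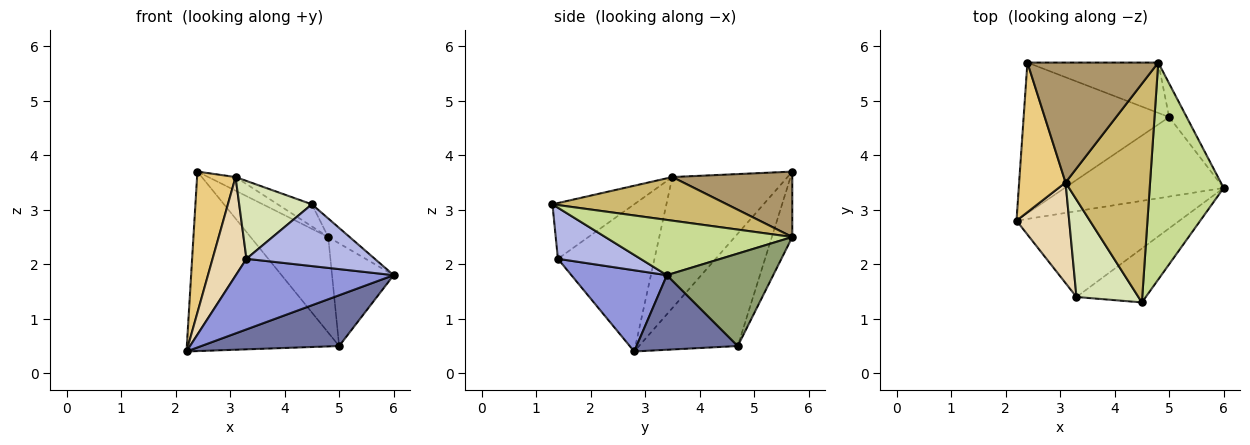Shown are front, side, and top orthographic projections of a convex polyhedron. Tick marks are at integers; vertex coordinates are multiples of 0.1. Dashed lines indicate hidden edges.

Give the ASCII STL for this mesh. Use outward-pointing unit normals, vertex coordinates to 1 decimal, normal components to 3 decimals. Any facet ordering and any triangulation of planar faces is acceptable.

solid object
 facet normal 0.368 -0.501 -0.784
  outer loop
   vertex 5.0 4.7 0.5
   vertex 6.0 3.4 1.8
   vertex 2.2 2.8 0.4
  endloop
 endfacet
 facet normal -0.445 0.686 -0.576
  outer loop
   vertex 5.0 4.7 0.5
   vertex 2.2 2.8 0.4
   vertex 2.4 5.7 3.7
  endloop
 endfacet
 facet normal 0.359 -0.593 -0.721
  outer loop
   vertex 3.3 1.4 2.1
   vertex 2.2 2.8 0.4
   vertex 6.0 3.4 1.8
  endloop
 endfacet
 facet normal 0.436 -0.678 -0.592
  outer loop
   vertex 3.3 1.4 2.1
   vertex 6.0 3.4 1.8
   vertex 4.5 1.3 3.1
  endloop
 endfacet
 facet normal 0.854 0.495 -0.162
  outer loop
   vertex 4.8 5.7 2.5
   vertex 6.0 3.4 1.8
   vertex 5.0 4.7 0.5
  endloop
 endfacet
 facet normal -0.227 0.862 -0.454
  outer loop
   vertex 4.8 5.7 2.5
   vertex 5.0 4.7 0.5
   vertex 2.4 5.7 3.7
  endloop
 endfacet
 facet normal 0.597 0.068 0.799
  outer loop
   vertex 4.8 5.7 2.5
   vertex 4.5 1.3 3.1
   vertex 6.0 3.4 1.8
  endloop
 endfacet
 facet normal -0.575 -0.511 0.639
  outer loop
   vertex 3.1 3.5 3.6
   vertex 3.3 1.4 2.1
   vertex 4.5 1.3 3.1
  endloop
 endfacet
 facet normal 0.445 0.101 0.890
  outer loop
   vertex 3.1 3.5 3.6
   vertex 4.8 5.7 2.5
   vertex 2.4 5.7 3.7
  endloop
 endfacet
 facet normal 0.457 0.090 0.885
  outer loop
   vertex 3.1 3.5 3.6
   vertex 4.5 1.3 3.1
   vertex 4.8 5.7 2.5
  endloop
 endfacet
 facet normal -0.899 -0.301 0.319
  outer loop
   vertex 3.1 3.5 3.6
   vertex 2.4 5.7 3.7
   vertex 2.2 2.8 0.4
  endloop
 endfacet
 facet normal -0.894 -0.314 0.320
  outer loop
   vertex 3.1 3.5 3.6
   vertex 2.2 2.8 0.4
   vertex 3.3 1.4 2.1
  endloop
 endfacet
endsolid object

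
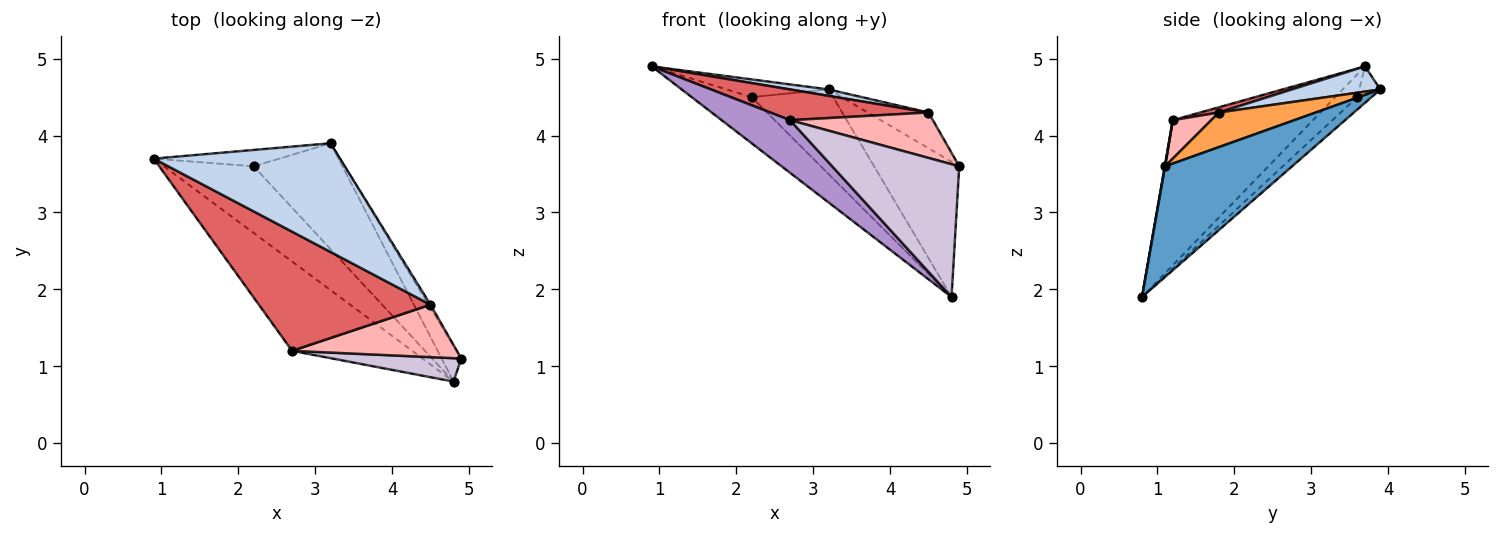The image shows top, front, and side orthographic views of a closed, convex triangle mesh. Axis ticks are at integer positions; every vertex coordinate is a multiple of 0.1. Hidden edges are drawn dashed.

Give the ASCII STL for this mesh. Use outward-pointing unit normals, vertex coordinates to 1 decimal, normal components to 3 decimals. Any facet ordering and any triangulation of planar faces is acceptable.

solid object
 facet normal 0.822 0.551 -0.146
  outer loop
   vertex 4.8 0.8 1.9
   vertex 3.2 3.9 4.6
   vertex 4.9 1.1 3.6
  endloop
 endfacet
 facet normal 0.134 -0.058 0.989
  outer loop
   vertex 4.5 1.8 4.3
   vertex 3.2 3.9 4.6
   vertex 0.9 3.7 4.9
  endloop
 endfacet
 facet normal 0.846 0.531 -0.047
  outer loop
   vertex 4.5 1.8 4.3
   vertex 4.9 1.1 3.6
   vertex 3.2 3.9 4.6
  endloop
 endfacet
 facet normal -0.151 0.726 -0.671
  outer loop
   vertex 2.2 3.6 4.5
   vertex 0.9 3.7 4.9
   vertex 3.2 3.9 4.6
  endloop
 endfacet
 facet normal -0.205 0.557 -0.805
  outer loop
   vertex 2.2 3.6 4.5
   vertex 4.8 0.8 1.9
   vertex 0.9 3.7 4.9
  endloop
 endfacet
 facet normal -0.108 0.620 -0.777
  outer loop
   vertex 2.2 3.6 4.5
   vertex 3.2 3.9 4.6
   vertex 4.8 0.8 1.9
  endloop
 endfacet
 facet normal 0.029 -0.250 0.968
  outer loop
   vertex 2.7 1.2 4.2
   vertex 4.5 1.8 4.3
   vertex 0.9 3.7 4.9
  endloop
 endfacet
 facet normal 0.174 -0.645 0.744
  outer loop
   vertex 2.7 1.2 4.2
   vertex 4.9 1.1 3.6
   vertex 4.5 1.8 4.3
  endloop
 endfacet
 facet normal -0.721 -0.352 -0.597
  outer loop
   vertex 2.7 1.2 4.2
   vertex 0.9 3.7 4.9
   vertex 4.8 0.8 1.9
  endloop
 endfacet
 facet normal 0.003 -0.985 0.174
  outer loop
   vertex 2.7 1.2 4.2
   vertex 4.8 0.8 1.9
   vertex 4.9 1.1 3.6
  endloop
 endfacet
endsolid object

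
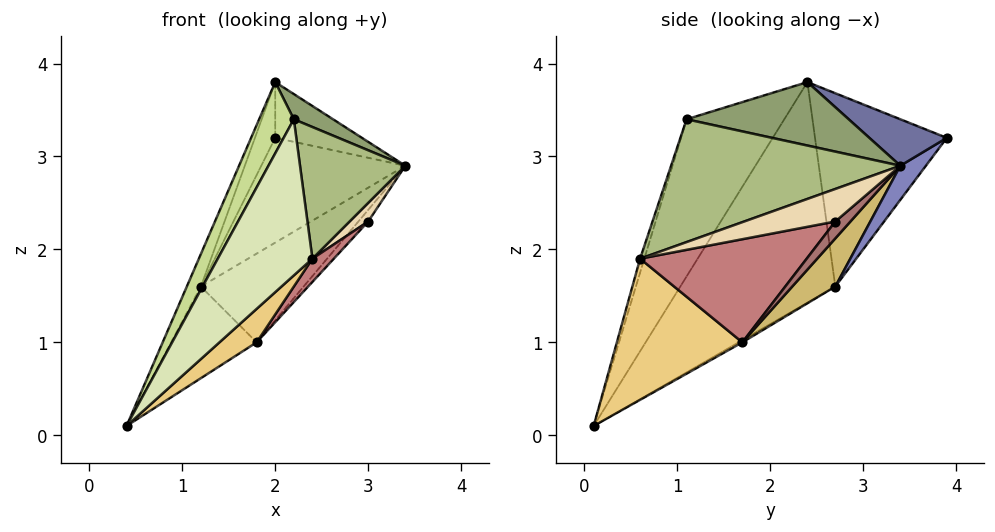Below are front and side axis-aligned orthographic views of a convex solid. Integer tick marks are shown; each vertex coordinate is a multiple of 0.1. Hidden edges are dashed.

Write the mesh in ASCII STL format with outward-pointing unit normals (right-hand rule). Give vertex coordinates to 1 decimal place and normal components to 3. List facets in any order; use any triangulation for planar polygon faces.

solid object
 facet normal 0.315 0.353 0.881
  outer loop
   vertex 2.0 2.4 3.8
   vertex 3.4 3.4 2.9
   vertex 2.0 3.9 3.2
  endloop
 endfacet
 facet normal 0.135 0.759 -0.637
  outer loop
   vertex 1.2 2.7 1.6
   vertex 2.0 3.9 3.2
   vertex 3.4 3.4 2.9
  endloop
 endfacet
 facet normal -0.933 0.085 0.351
  outer loop
   vertex 1.2 2.7 1.6
   vertex 0.4 0.1 0.1
   vertex 2.0 2.4 3.8
  endloop
 endfacet
 facet normal -0.924 0.142 0.355
  outer loop
   vertex 1.2 2.7 1.6
   vertex 2.0 2.4 3.8
   vertex 2.0 3.9 3.2
  endloop
 endfacet
 facet normal 0.607 -0.147 0.781
  outer loop
   vertex 2.2 1.1 3.4
   vertex 3.4 3.4 2.9
   vertex 2.0 2.4 3.8
  endloop
 endfacet
 facet normal 0.879 -0.404 0.252
  outer loop
   vertex 2.2 1.1 3.4
   vertex 2.4 0.6 1.9
   vertex 3.4 3.4 2.9
  endloop
 endfacet
 facet normal -0.803 -0.285 0.524
  outer loop
   vertex 2.2 1.1 3.4
   vertex 2.0 2.4 3.8
   vertex 0.4 0.1 0.1
  endloop
 endfacet
 facet normal -0.042 -0.950 0.311
  outer loop
   vertex 2.2 1.1 3.4
   vertex 0.4 0.1 0.1
   vertex 2.4 0.6 1.9
  endloop
 endfacet
 facet normal -0.022 0.505 -0.863
  outer loop
   vertex 1.8 1.7 1.0
   vertex 0.4 0.1 0.1
   vertex 1.2 2.7 1.6
  endloop
 endfacet
 facet normal 0.254 0.605 -0.755
  outer loop
   vertex 1.8 1.7 1.0
   vertex 1.2 2.7 1.6
   vertex 3.4 3.4 2.9
  endloop
 endfacet
 facet normal 0.683 -0.202 -0.702
  outer loop
   vertex 1.8 1.7 1.0
   vertex 2.4 0.6 1.9
   vertex 0.4 0.1 0.1
  endloop
 endfacet
 facet normal 0.903 -0.184 -0.387
  outer loop
   vertex 3.0 2.7 2.3
   vertex 3.4 3.4 2.9
   vertex 2.4 0.6 1.9
  endloop
 endfacet
 facet normal 0.540 0.348 -0.766
  outer loop
   vertex 3.0 2.7 2.3
   vertex 1.8 1.7 1.0
   vertex 3.4 3.4 2.9
  endloop
 endfacet
 facet normal 0.768 -0.099 -0.633
  outer loop
   vertex 3.0 2.7 2.3
   vertex 2.4 0.6 1.9
   vertex 1.8 1.7 1.0
  endloop
 endfacet
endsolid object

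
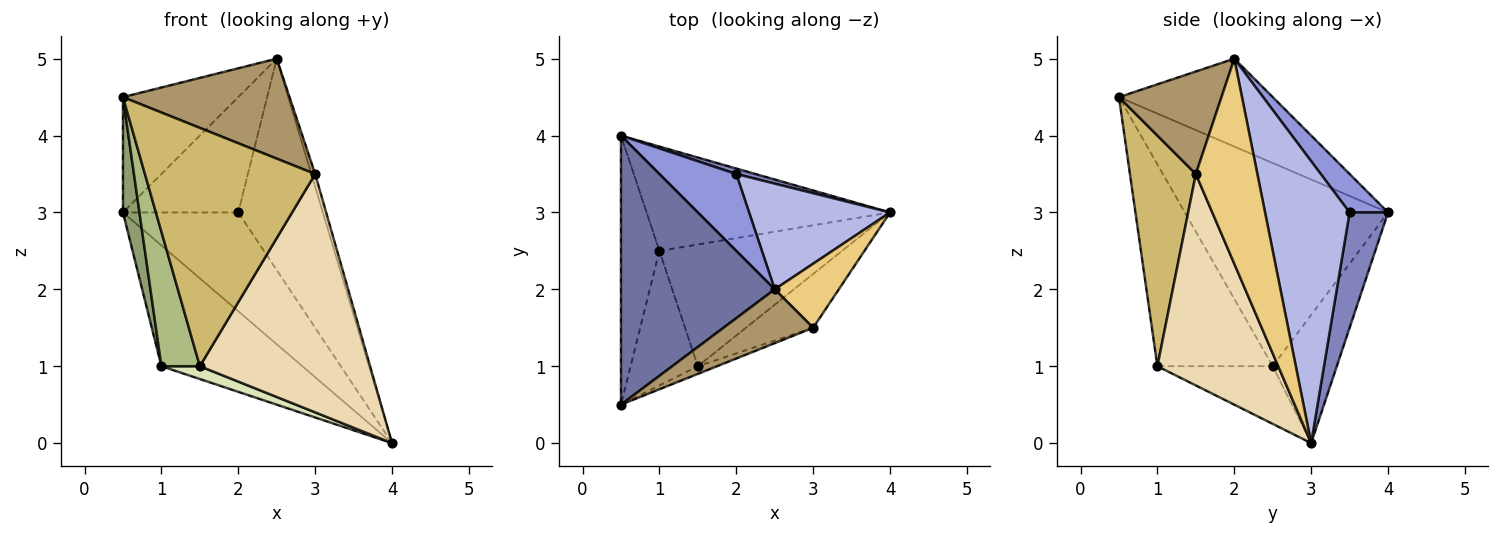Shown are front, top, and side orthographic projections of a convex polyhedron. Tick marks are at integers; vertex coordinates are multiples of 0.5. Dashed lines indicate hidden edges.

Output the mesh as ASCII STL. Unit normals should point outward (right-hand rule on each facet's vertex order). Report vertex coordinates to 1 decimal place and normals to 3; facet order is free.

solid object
 facet normal -0.465 0.349 0.814
  outer loop
   vertex 2.5 2.0 5.0
   vertex 0.5 4.0 3.0
   vertex 0.5 0.5 4.5
  endloop
 endfacet
 facet normal 0.316 0.947 0.053
  outer loop
   vertex 2.0 3.5 3.0
   vertex 4.0 3.0 0.0
   vertex 0.5 4.0 3.0
  endloop
 endfacet
 facet normal 0.267 0.802 0.535
  outer loop
   vertex 2.0 3.5 3.0
   vertex 0.5 4.0 3.0
   vertex 2.5 2.0 5.0
  endloop
 endfacet
 facet normal 0.667 0.667 0.333
  outer loop
   vertex 2.0 3.5 3.0
   vertex 2.5 2.0 5.0
   vertex 4.0 3.0 0.0
  endloop
 endfacet
 facet normal -0.979 -0.079 -0.185
  outer loop
   vertex 1.0 2.5 1.0
   vertex 0.5 0.5 4.5
   vertex 0.5 4.0 3.0
  endloop
 endfacet
 facet normal -0.905 -0.302 -0.302
  outer loop
   vertex 1.0 2.5 1.0
   vertex 1.5 1.0 1.0
   vertex 0.5 0.5 4.5
  endloop
 endfacet
 facet normal -0.325 0.716 -0.618
  outer loop
   vertex 1.0 2.5 1.0
   vertex 0.5 4.0 3.0
   vertex 4.0 3.0 0.0
  endloop
 endfacet
 facet normal -0.300 -0.100 -0.949
  outer loop
   vertex 1.0 2.5 1.0
   vertex 4.0 3.0 0.0
   vertex 1.5 1.0 1.0
  endloop
 endfacet
 facet normal 0.476 -0.774 0.417
  outer loop
   vertex 3.0 1.5 3.5
   vertex 2.5 2.0 5.0
   vertex 0.5 0.5 4.5
  endloop
 endfacet
 facet normal 0.361 -0.932 -0.030
  outer loop
   vertex 3.0 1.5 3.5
   vertex 0.5 0.5 4.5
   vertex 1.5 1.0 1.0
  endloop
 endfacet
 facet normal 0.953 0.060 0.298
  outer loop
   vertex 3.0 1.5 3.5
   vertex 4.0 3.0 0.0
   vertex 2.5 2.0 5.0
  endloop
 endfacet
 facet normal 0.569 -0.802 -0.181
  outer loop
   vertex 3.0 1.5 3.5
   vertex 1.5 1.0 1.0
   vertex 4.0 3.0 0.0
  endloop
 endfacet
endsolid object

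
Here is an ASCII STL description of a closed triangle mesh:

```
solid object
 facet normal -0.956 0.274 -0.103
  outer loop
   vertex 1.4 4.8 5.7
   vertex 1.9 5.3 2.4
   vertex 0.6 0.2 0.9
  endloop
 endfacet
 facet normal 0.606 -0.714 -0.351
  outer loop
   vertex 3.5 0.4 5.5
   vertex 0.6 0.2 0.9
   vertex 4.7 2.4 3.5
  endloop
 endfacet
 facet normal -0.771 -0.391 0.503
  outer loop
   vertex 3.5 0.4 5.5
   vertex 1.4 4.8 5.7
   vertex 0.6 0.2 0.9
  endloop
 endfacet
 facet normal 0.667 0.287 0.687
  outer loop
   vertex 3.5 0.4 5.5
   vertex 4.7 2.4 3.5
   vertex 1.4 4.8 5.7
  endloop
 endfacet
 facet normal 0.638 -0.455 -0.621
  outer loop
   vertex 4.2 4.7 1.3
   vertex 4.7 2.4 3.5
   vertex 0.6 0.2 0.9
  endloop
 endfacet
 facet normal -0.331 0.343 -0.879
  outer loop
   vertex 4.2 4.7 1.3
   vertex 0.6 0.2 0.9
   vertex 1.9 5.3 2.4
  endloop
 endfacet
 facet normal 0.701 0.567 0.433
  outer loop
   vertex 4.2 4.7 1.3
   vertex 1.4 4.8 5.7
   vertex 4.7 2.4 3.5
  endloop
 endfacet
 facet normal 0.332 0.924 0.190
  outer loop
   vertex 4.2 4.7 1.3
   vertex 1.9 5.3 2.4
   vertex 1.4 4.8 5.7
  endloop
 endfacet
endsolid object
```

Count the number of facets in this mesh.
8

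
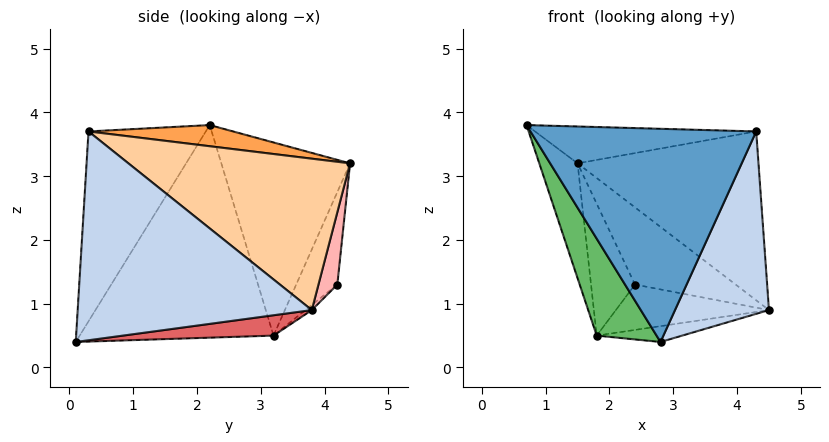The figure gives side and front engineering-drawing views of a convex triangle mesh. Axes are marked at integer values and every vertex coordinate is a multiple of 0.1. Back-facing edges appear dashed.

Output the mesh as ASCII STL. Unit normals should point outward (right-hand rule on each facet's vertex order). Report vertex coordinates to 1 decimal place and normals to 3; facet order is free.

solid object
 facet normal -0.446 -0.858 0.255
  outer loop
   vertex 4.3 0.3 3.7
   vertex 0.7 2.2 3.8
   vertex 2.8 0.1 0.4
  endloop
 endfacet
 facet normal 0.862 -0.346 -0.371
  outer loop
   vertex 4.3 0.3 3.7
   vertex 2.8 0.1 0.4
   vertex 4.5 3.8 0.9
  endloop
 endfacet
 facet normal 0.139 0.213 0.967
  outer loop
   vertex 4.3 0.3 3.7
   vertex 1.5 4.4 3.2
   vertex 0.7 2.2 3.8
  endloop
 endfacet
 facet normal 0.592 0.483 0.646
  outer loop
   vertex 4.3 0.3 3.7
   vertex 4.5 3.8 0.9
   vertex 1.5 4.4 3.2
  endloop
 endfacet
 facet normal -0.885 -0.273 -0.378
  outer loop
   vertex 1.8 3.2 0.5
   vertex 2.8 0.1 0.4
   vertex 0.7 2.2 3.8
  endloop
 endfacet
 facet normal -0.933 0.278 -0.227
  outer loop
   vertex 1.8 3.2 0.5
   vertex 0.7 2.2 3.8
   vertex 1.5 4.4 3.2
  endloop
 endfacet
 facet normal 0.130 0.074 -0.989
  outer loop
   vertex 1.8 3.2 0.5
   vertex 4.5 3.8 0.9
   vertex 2.8 0.1 0.4
  endloop
 endfacet
 facet normal 0.184 0.983 -0.016
  outer loop
   vertex 2.4 4.2 1.3
   vertex 1.5 4.4 3.2
   vertex 4.5 3.8 0.9
  endloop
 endfacet
 facet normal -0.026 0.634 -0.773
  outer loop
   vertex 2.4 4.2 1.3
   vertex 4.5 3.8 0.9
   vertex 1.8 3.2 0.5
  endloop
 endfacet
 facet normal -0.634 0.678 -0.372
  outer loop
   vertex 2.4 4.2 1.3
   vertex 1.8 3.2 0.5
   vertex 1.5 4.4 3.2
  endloop
 endfacet
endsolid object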